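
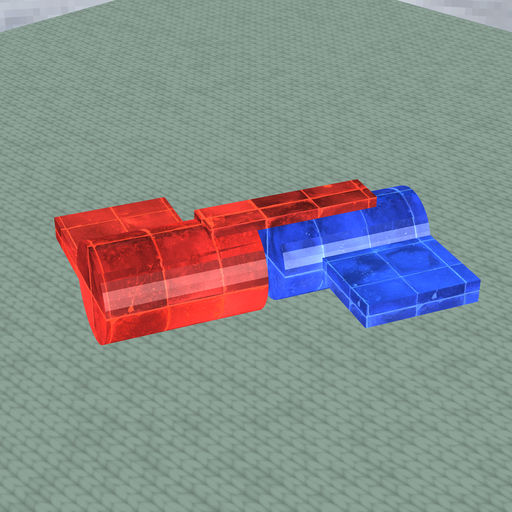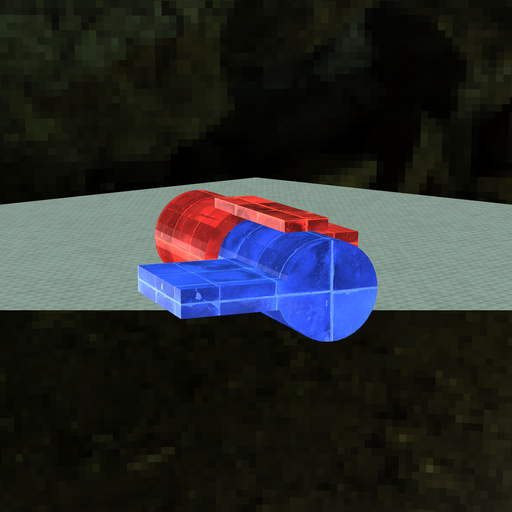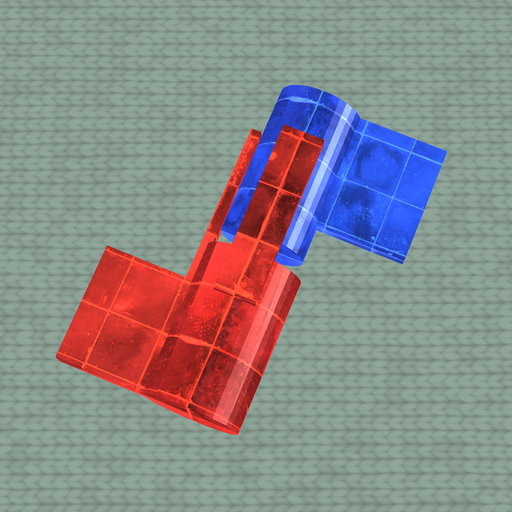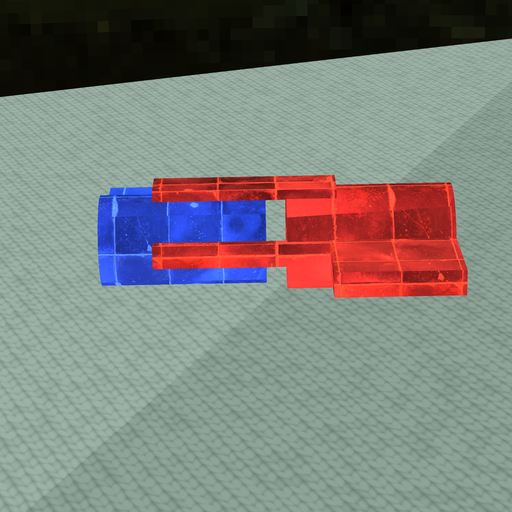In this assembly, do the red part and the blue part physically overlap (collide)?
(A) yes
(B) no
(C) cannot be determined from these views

(B) no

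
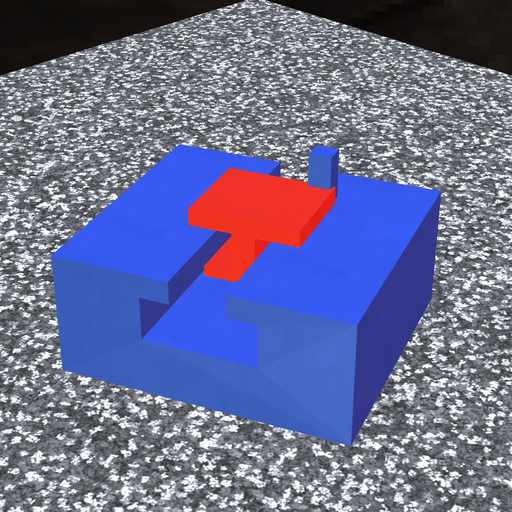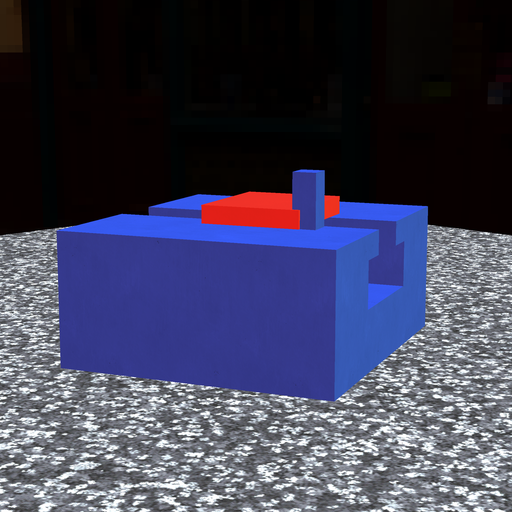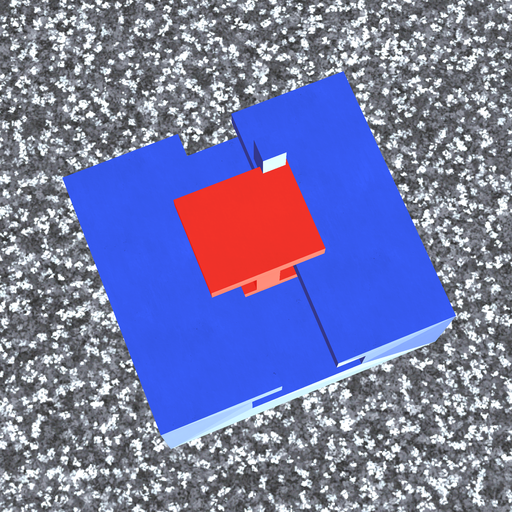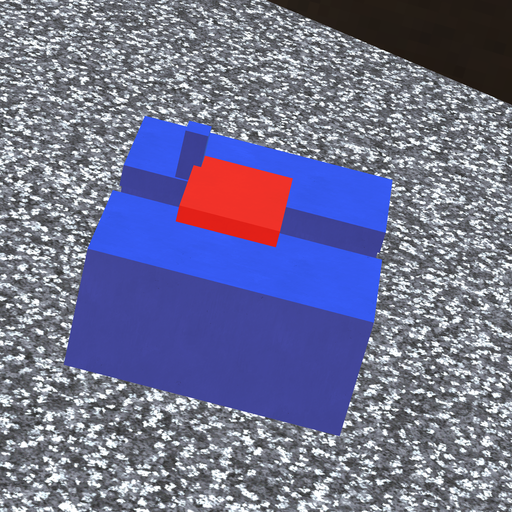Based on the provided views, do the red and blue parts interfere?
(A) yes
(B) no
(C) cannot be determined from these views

(A) yes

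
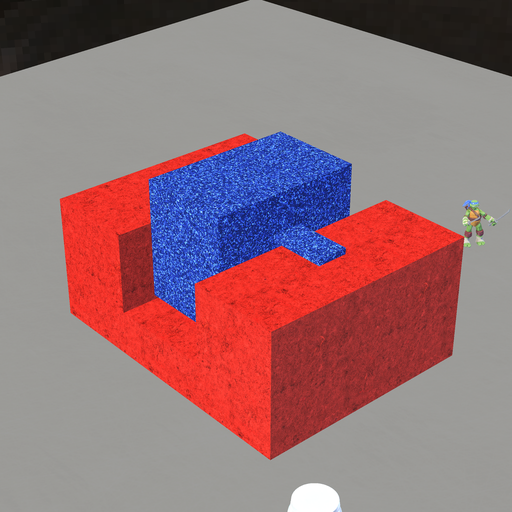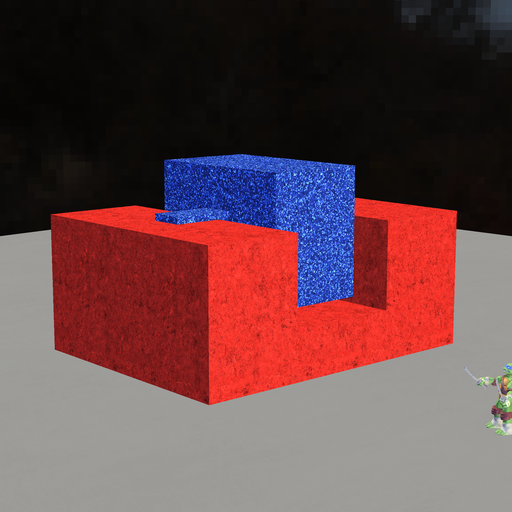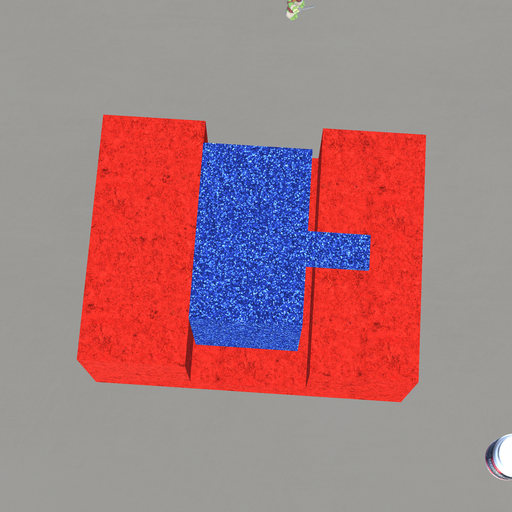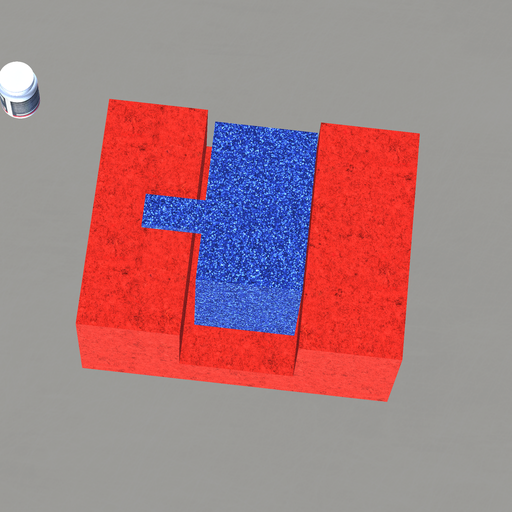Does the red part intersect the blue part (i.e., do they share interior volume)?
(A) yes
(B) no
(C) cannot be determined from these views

(B) no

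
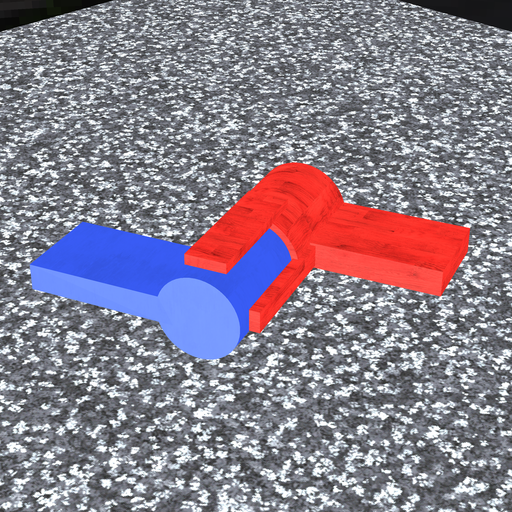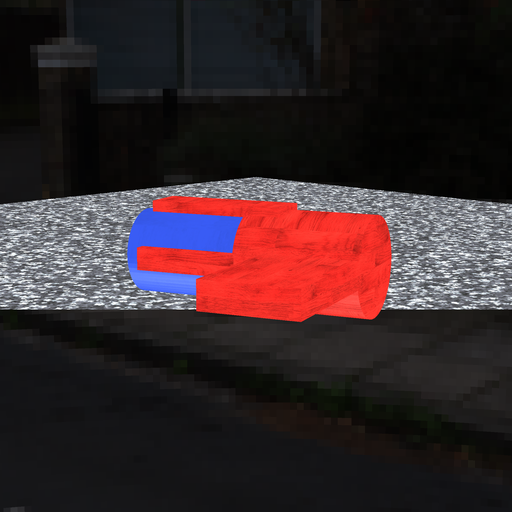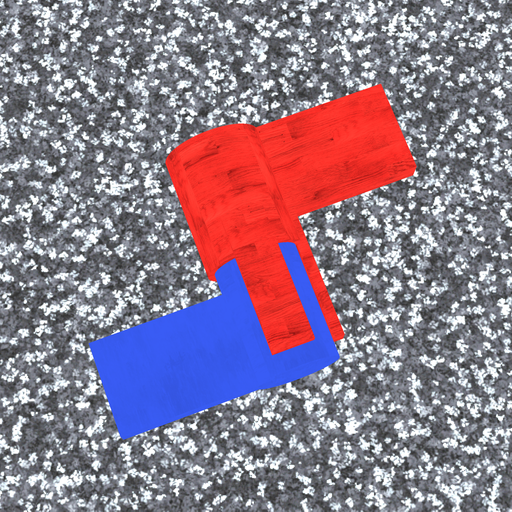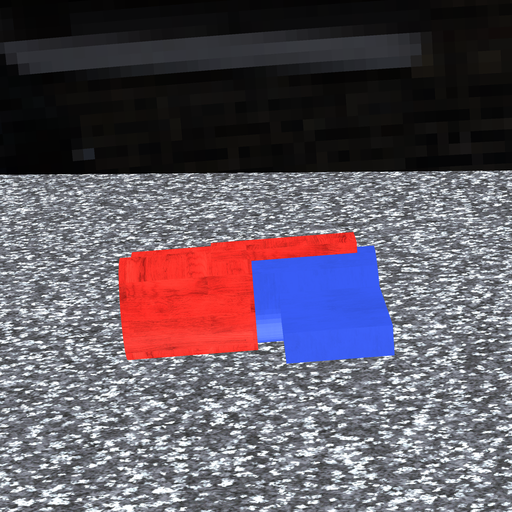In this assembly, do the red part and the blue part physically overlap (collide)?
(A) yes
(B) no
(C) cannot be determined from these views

(A) yes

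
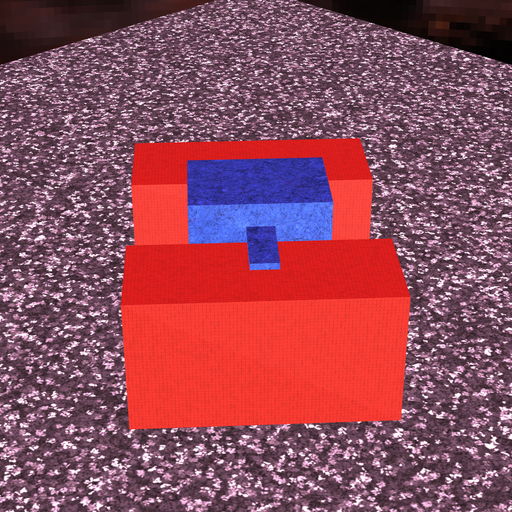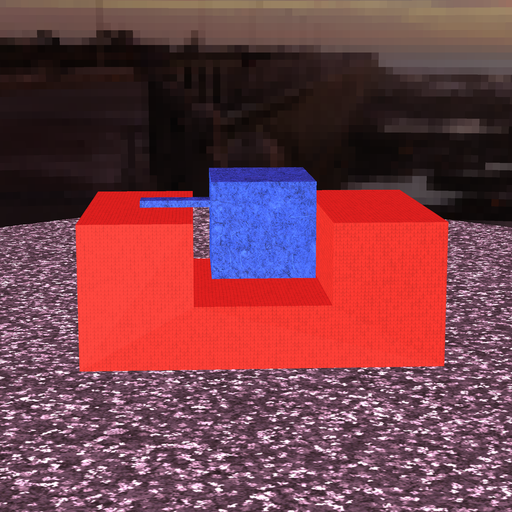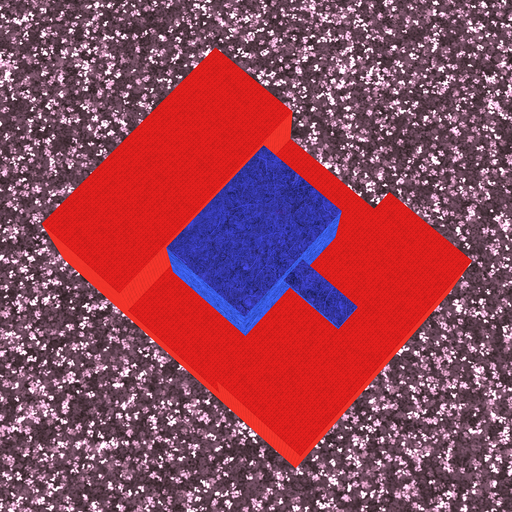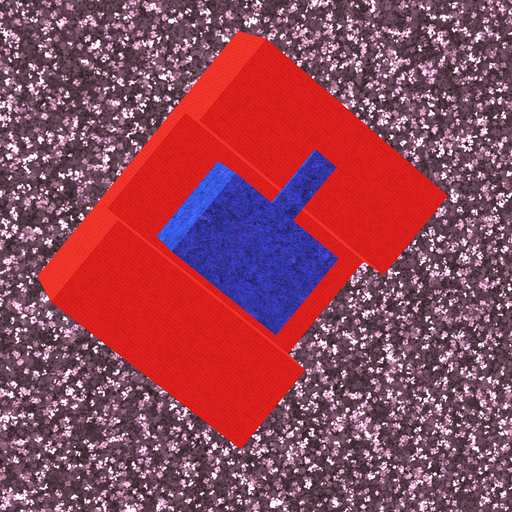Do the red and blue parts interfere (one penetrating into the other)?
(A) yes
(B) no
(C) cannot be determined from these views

(B) no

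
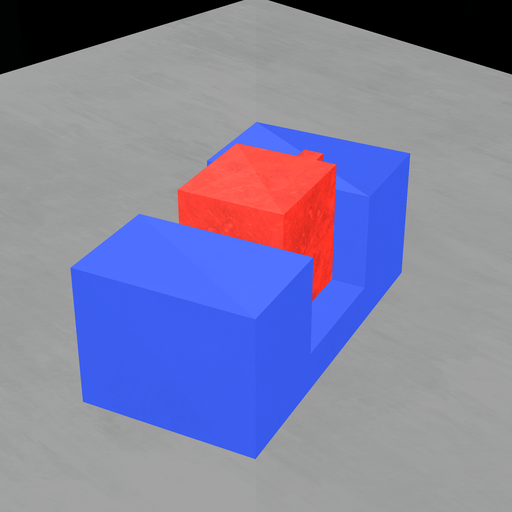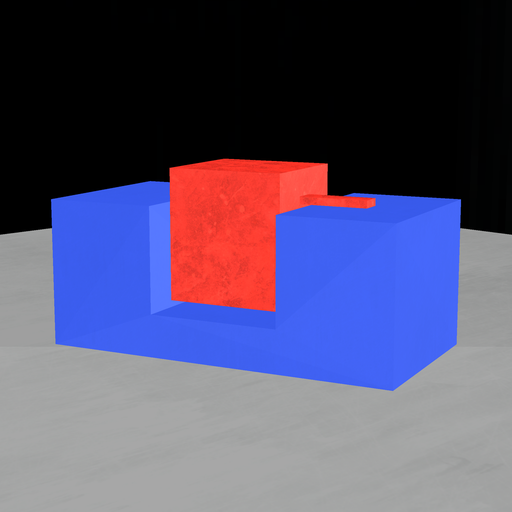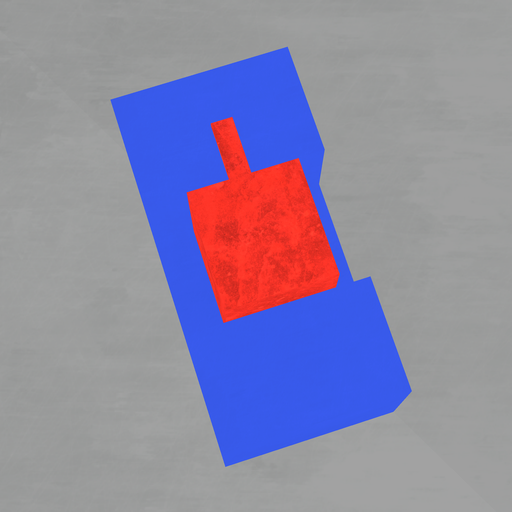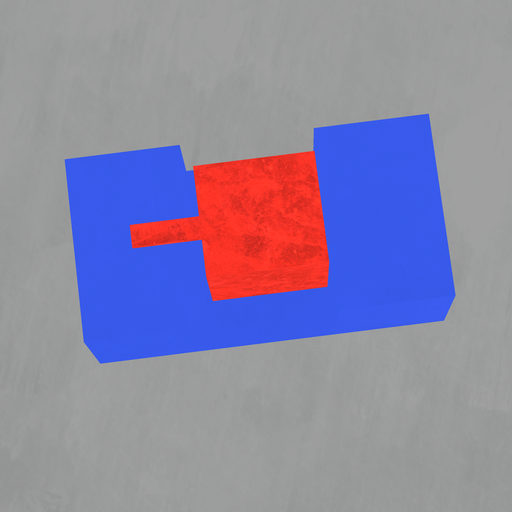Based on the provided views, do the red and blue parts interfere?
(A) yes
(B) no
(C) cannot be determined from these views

(B) no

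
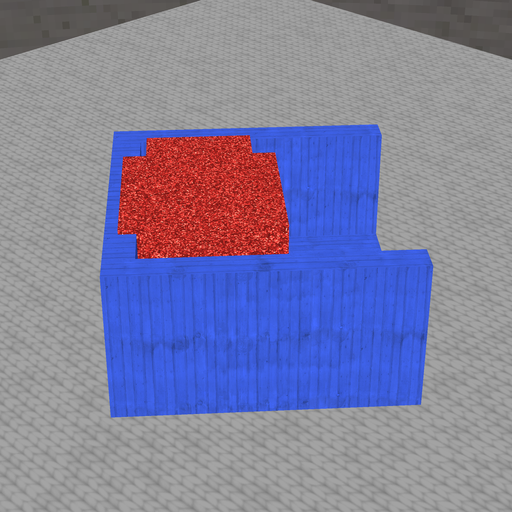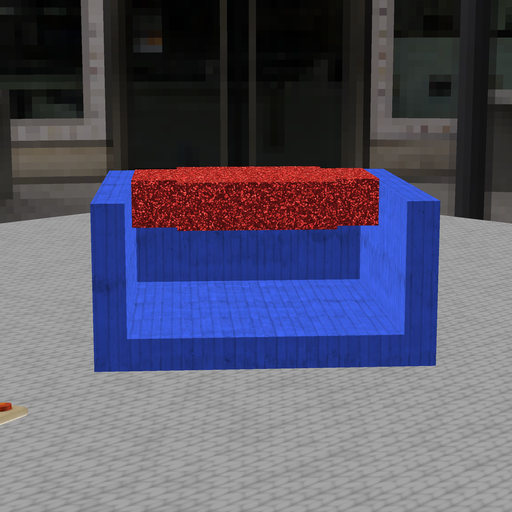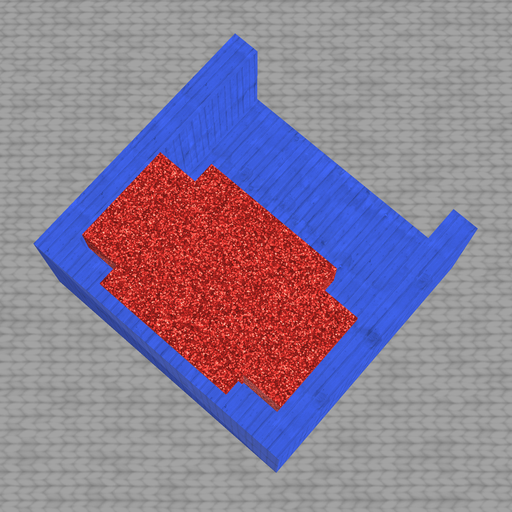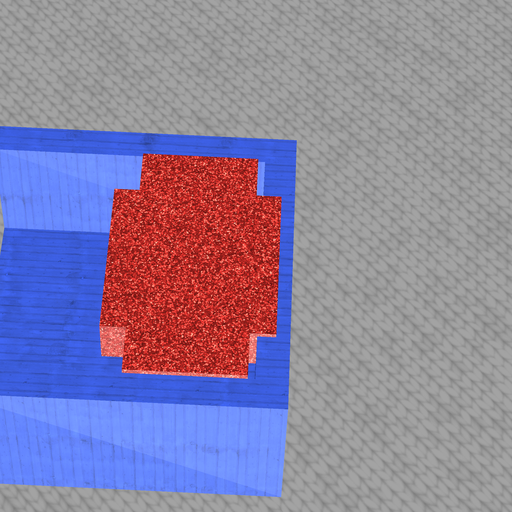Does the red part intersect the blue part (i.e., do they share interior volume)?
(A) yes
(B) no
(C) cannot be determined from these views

(A) yes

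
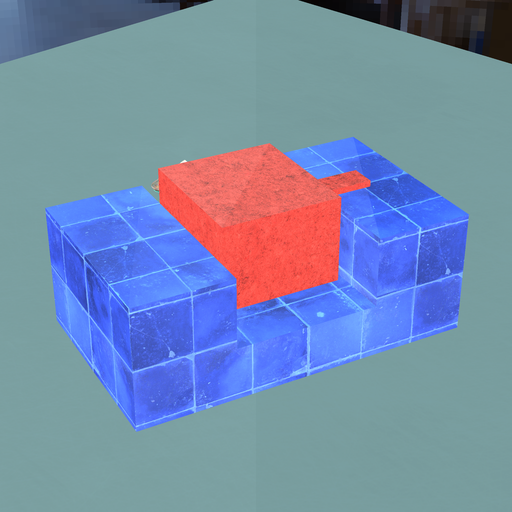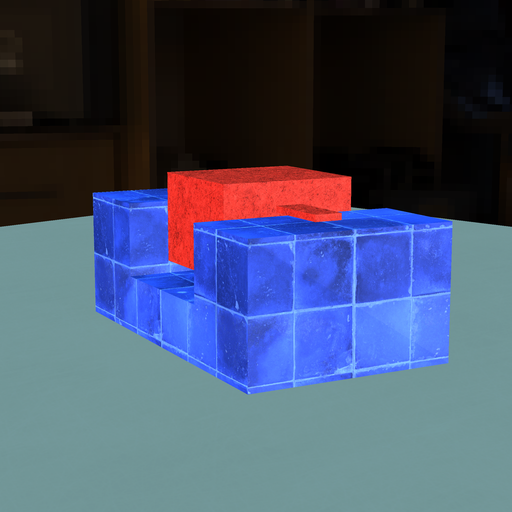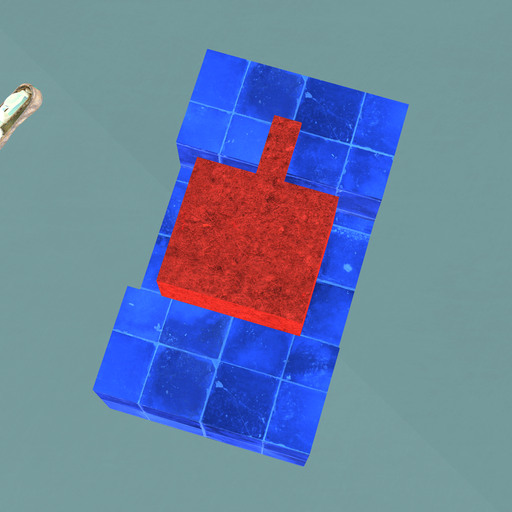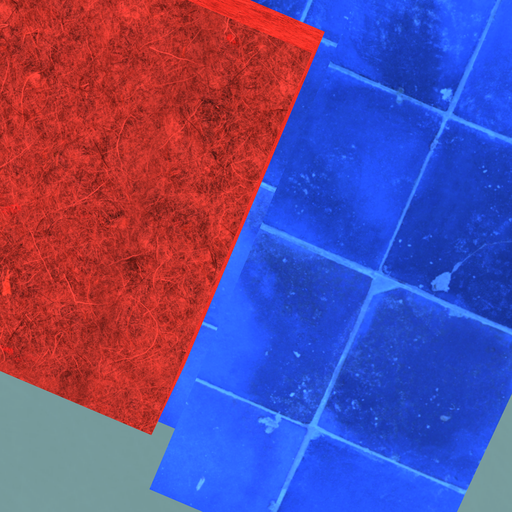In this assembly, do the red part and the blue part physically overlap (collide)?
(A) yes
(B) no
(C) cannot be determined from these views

(B) no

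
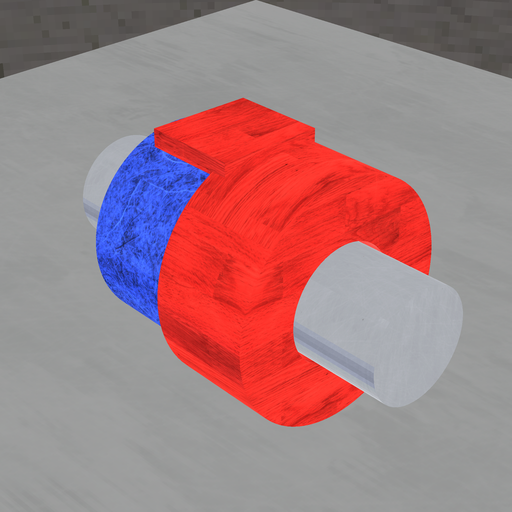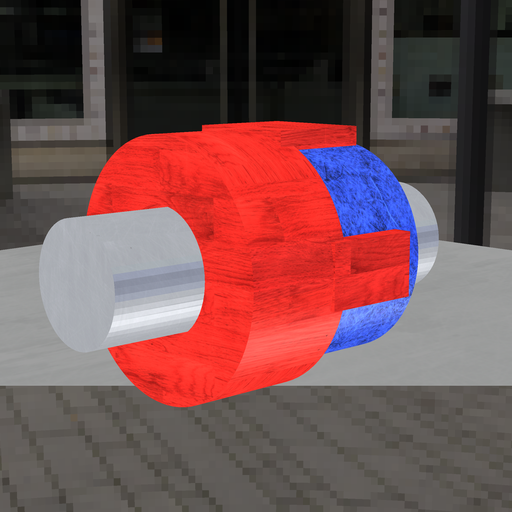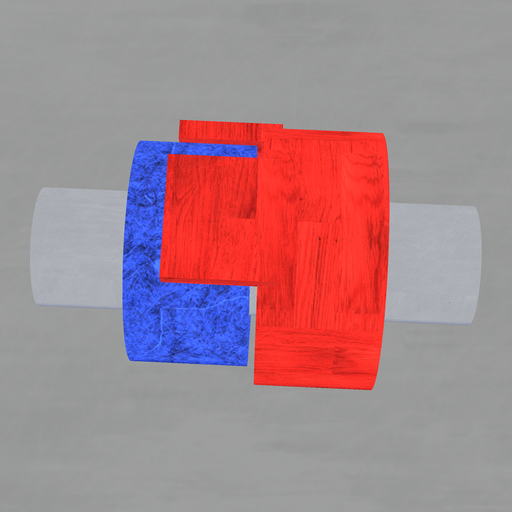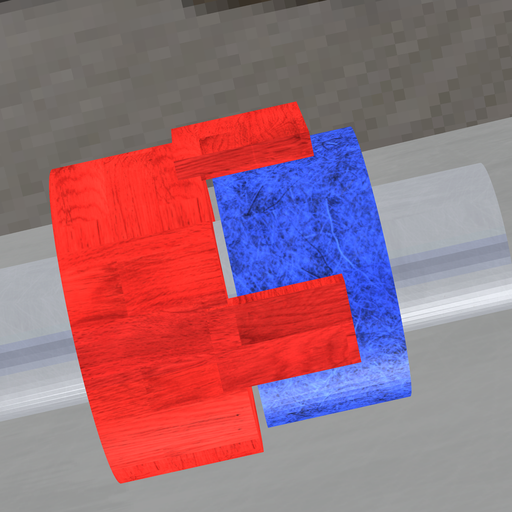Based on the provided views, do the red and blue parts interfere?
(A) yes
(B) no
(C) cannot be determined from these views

(B) no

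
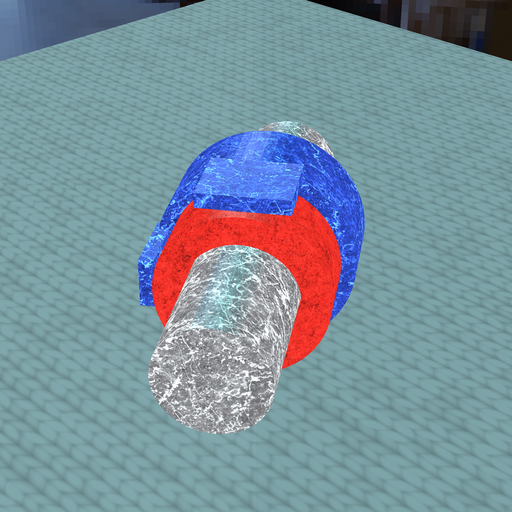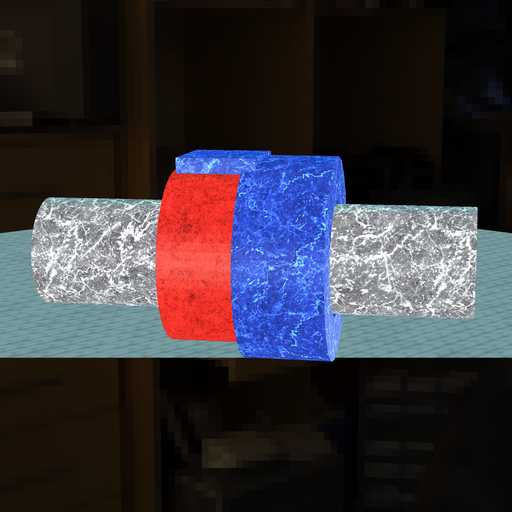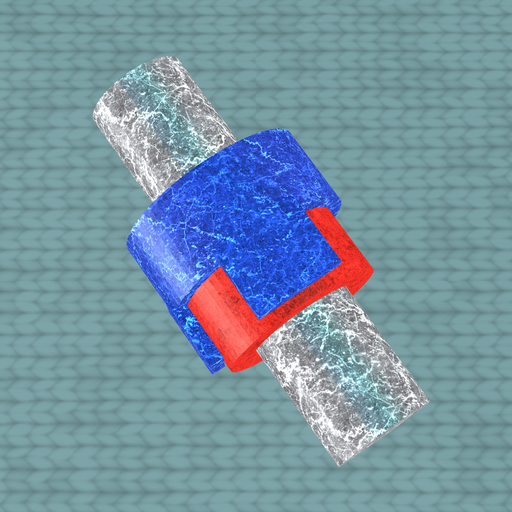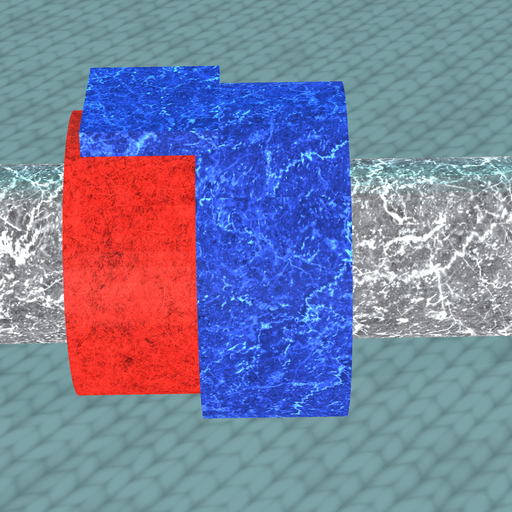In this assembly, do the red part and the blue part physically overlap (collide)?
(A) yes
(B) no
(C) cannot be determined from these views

(A) yes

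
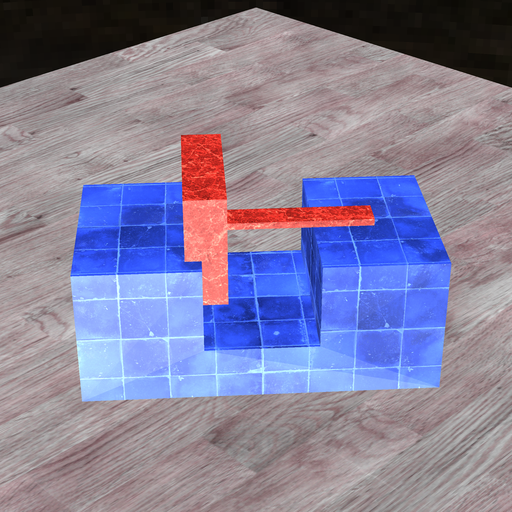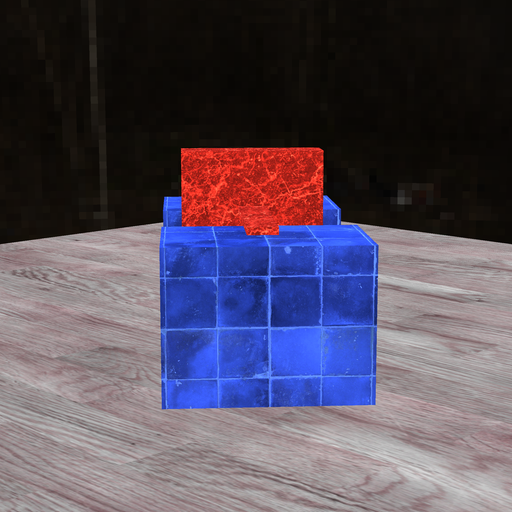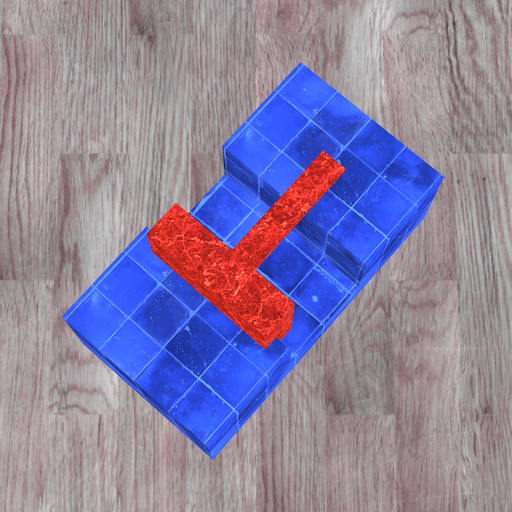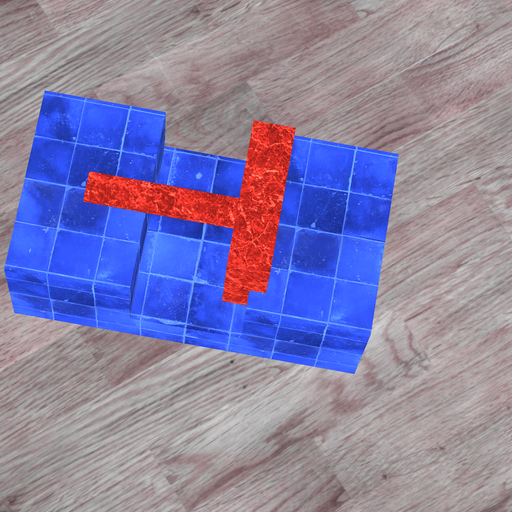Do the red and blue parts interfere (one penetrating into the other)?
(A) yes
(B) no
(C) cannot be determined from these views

(A) yes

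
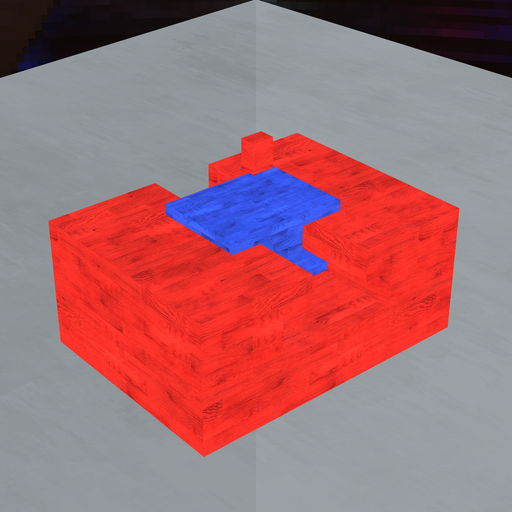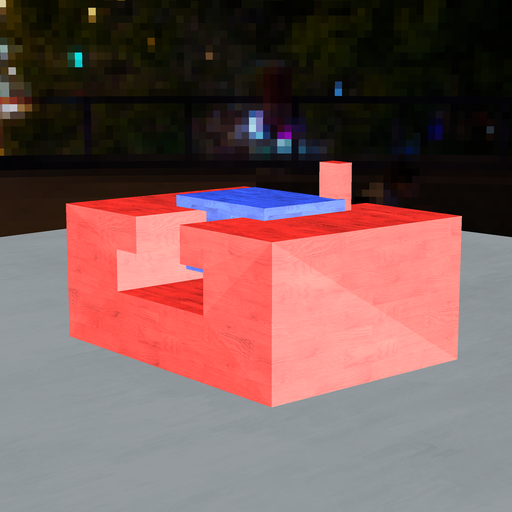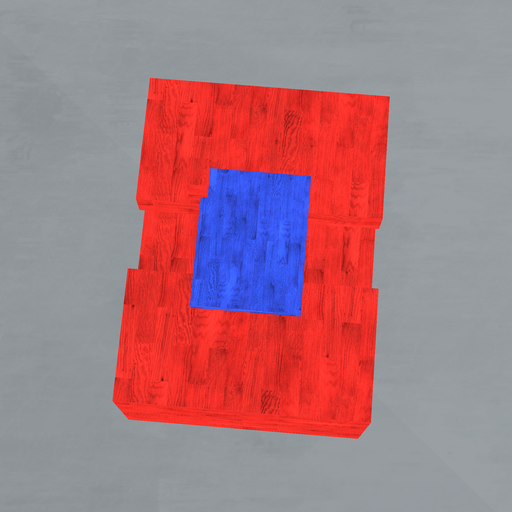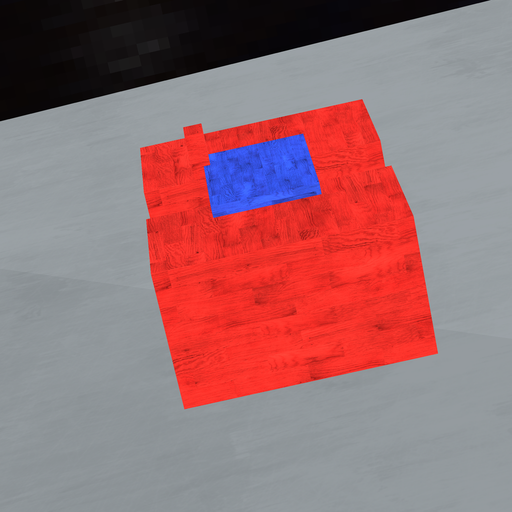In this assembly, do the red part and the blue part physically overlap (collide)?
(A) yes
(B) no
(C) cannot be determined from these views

(A) yes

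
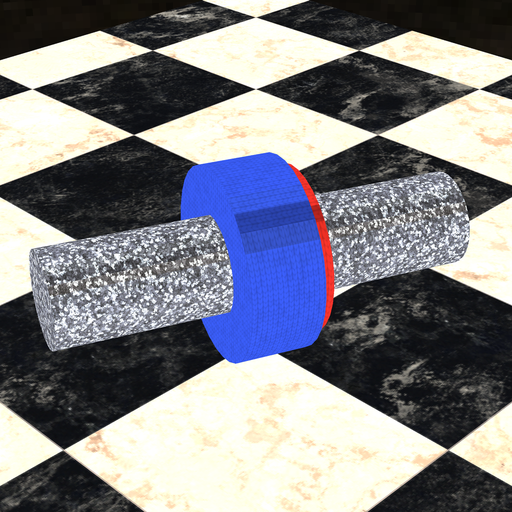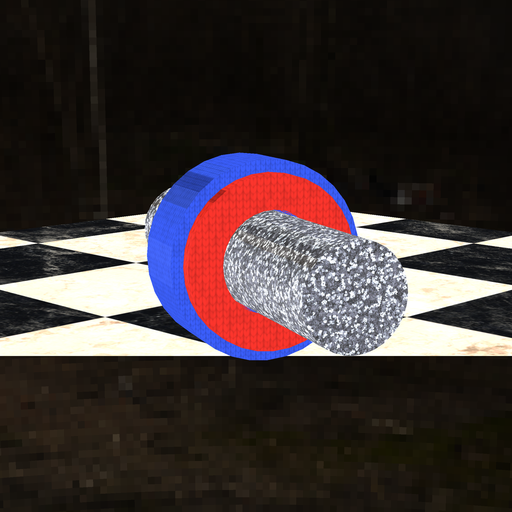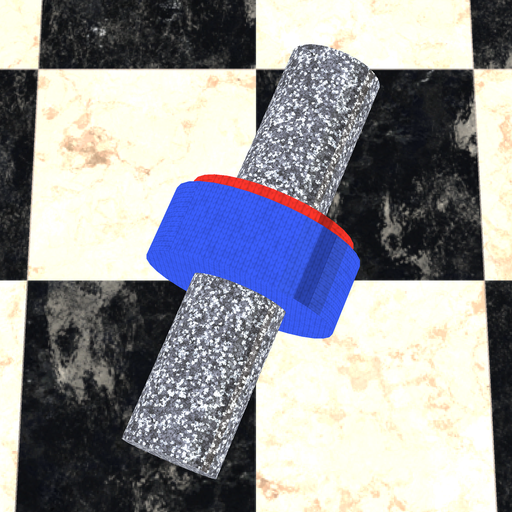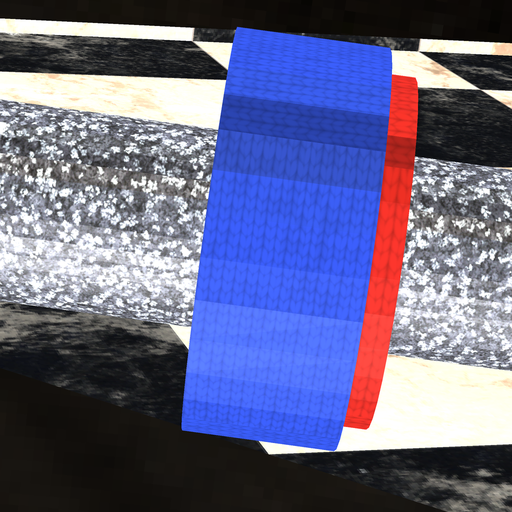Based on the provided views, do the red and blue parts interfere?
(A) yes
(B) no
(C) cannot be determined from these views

(A) yes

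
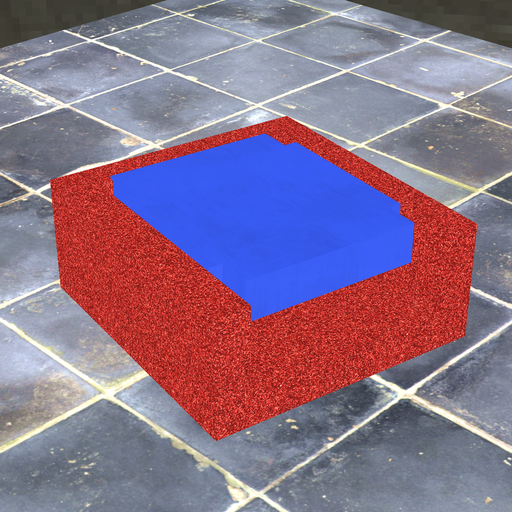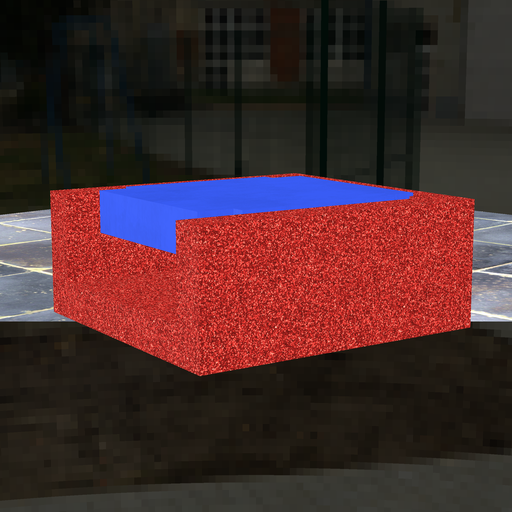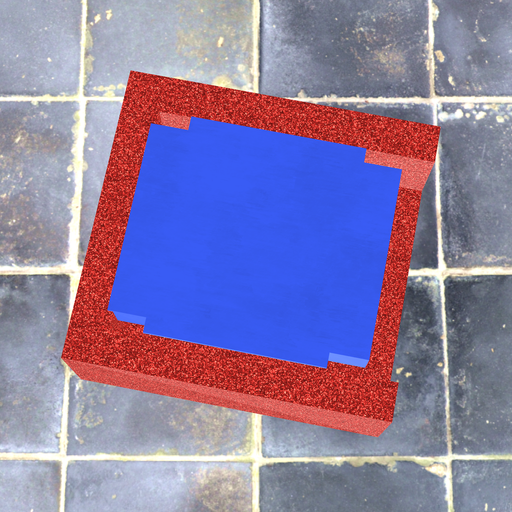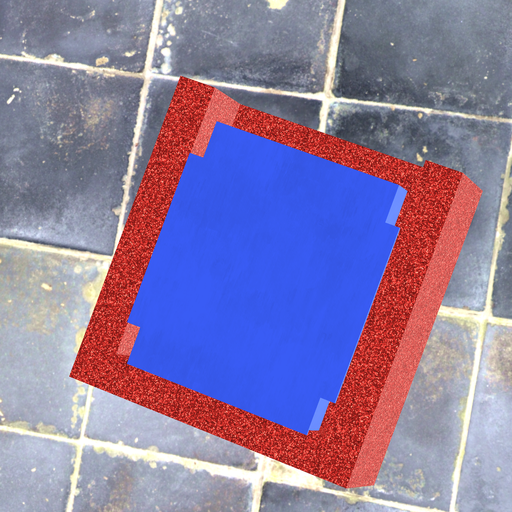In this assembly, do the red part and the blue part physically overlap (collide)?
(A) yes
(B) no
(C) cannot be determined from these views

(A) yes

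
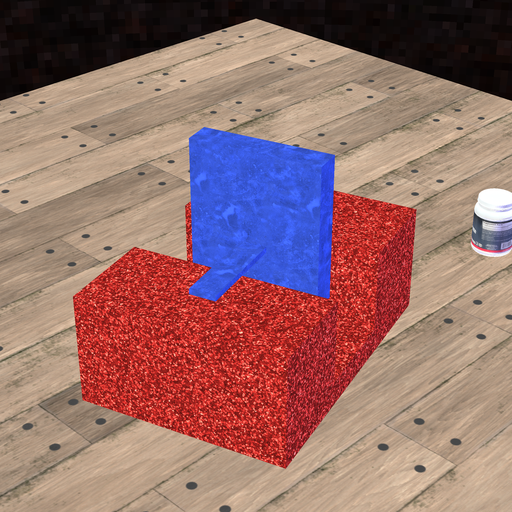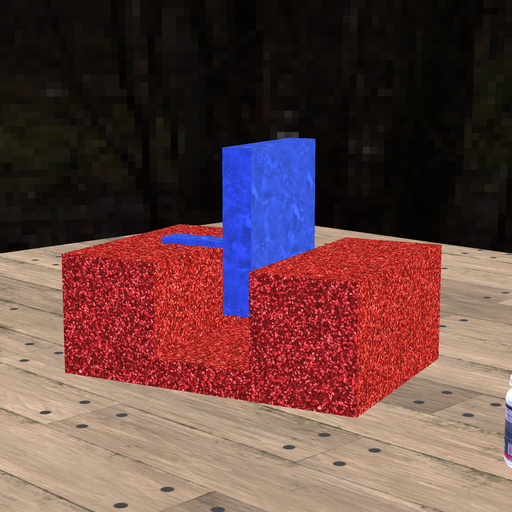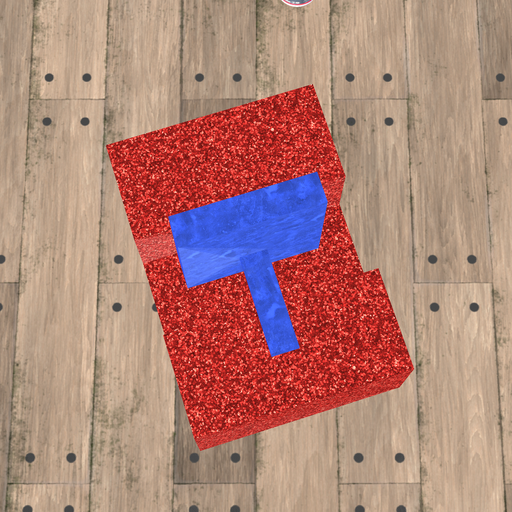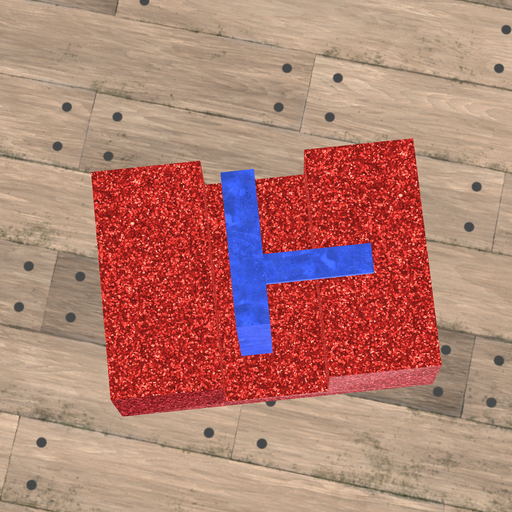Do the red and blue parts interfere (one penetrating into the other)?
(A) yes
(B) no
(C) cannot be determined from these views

(B) no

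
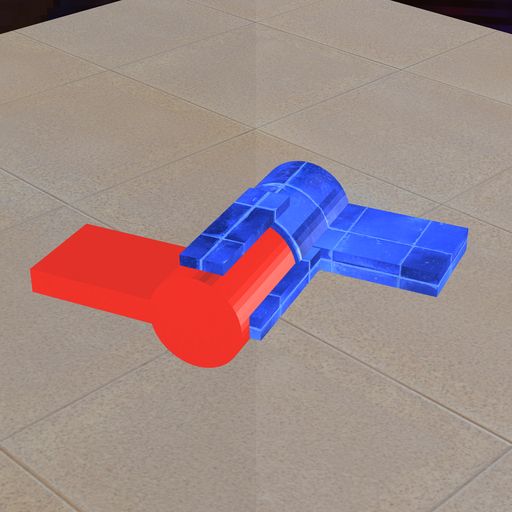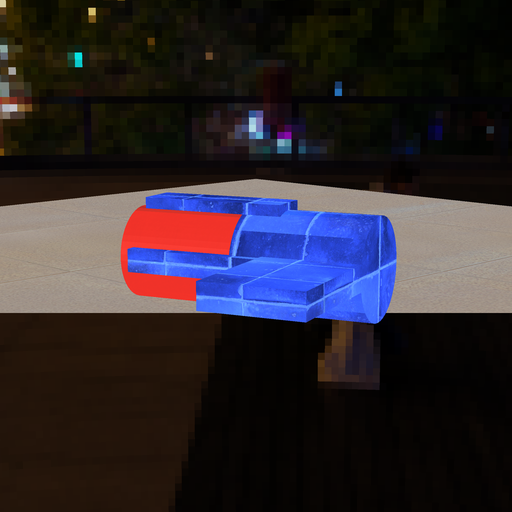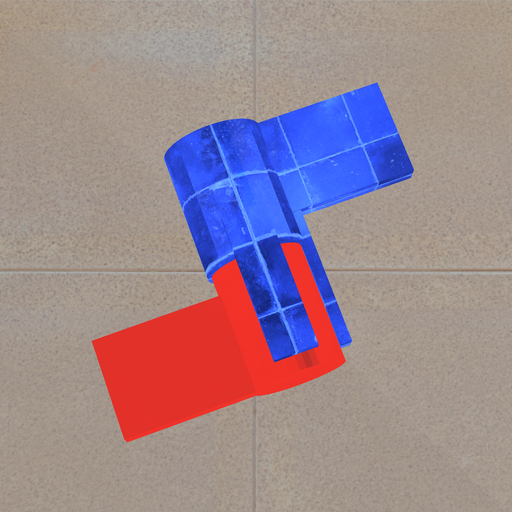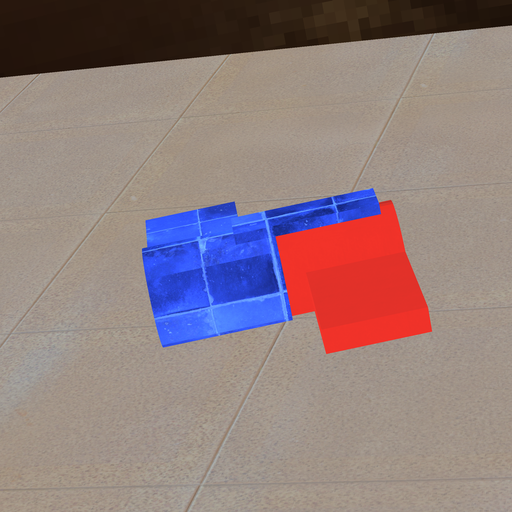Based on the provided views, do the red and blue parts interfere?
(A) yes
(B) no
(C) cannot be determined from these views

(A) yes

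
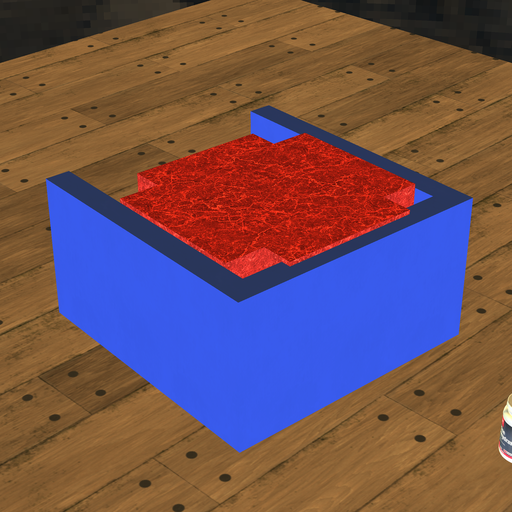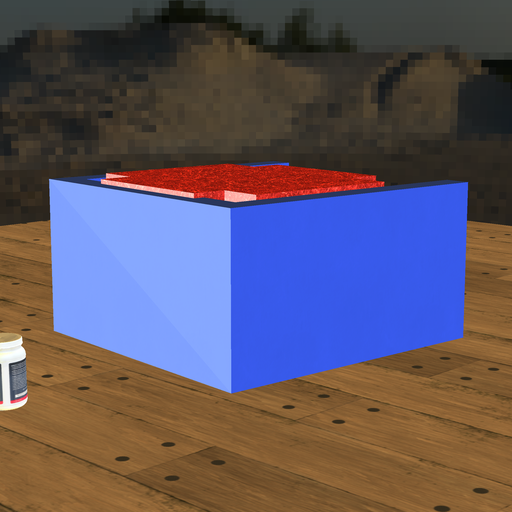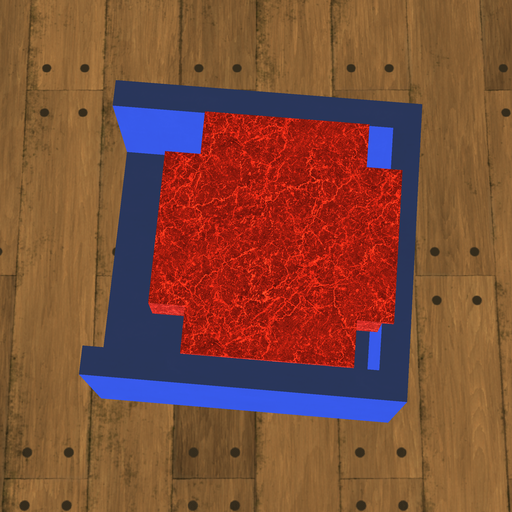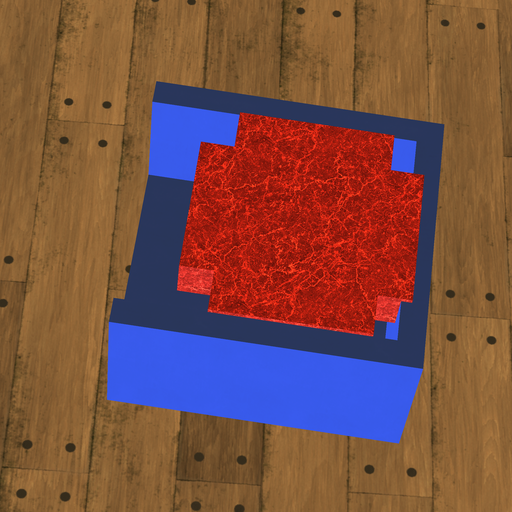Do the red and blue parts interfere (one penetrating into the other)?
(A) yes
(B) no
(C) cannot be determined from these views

(A) yes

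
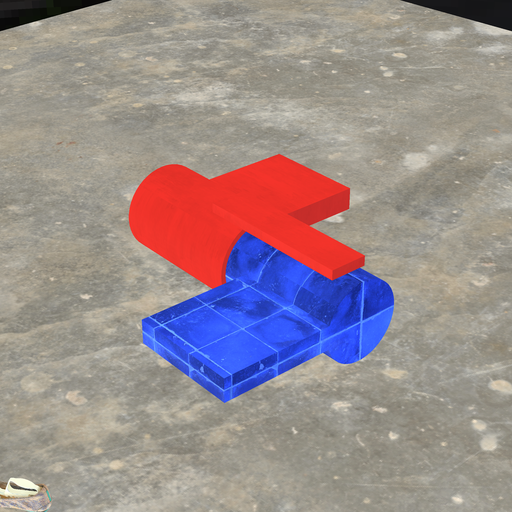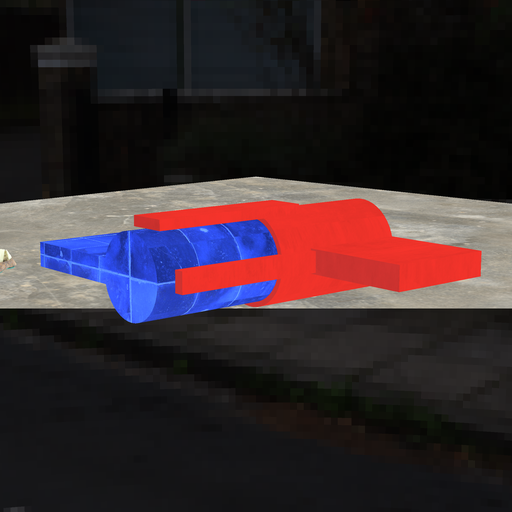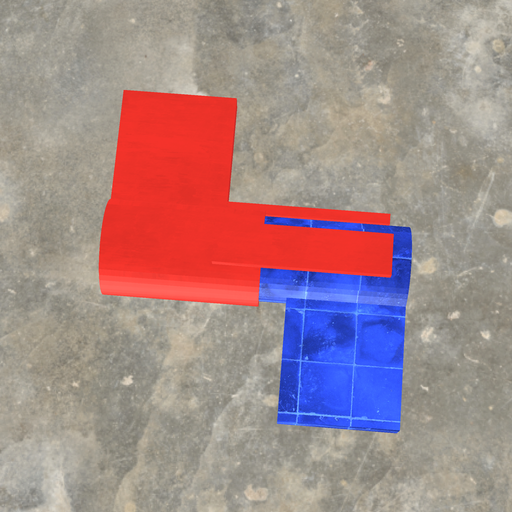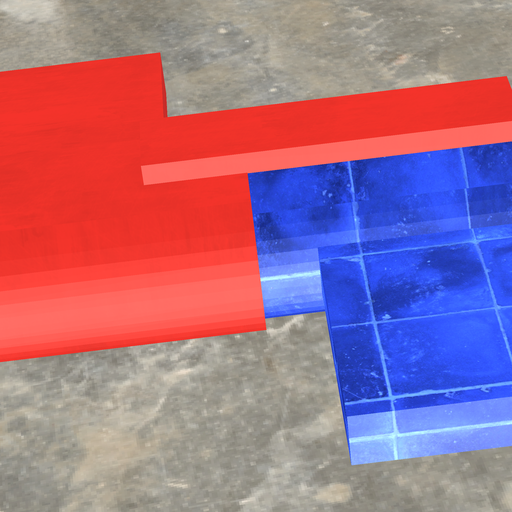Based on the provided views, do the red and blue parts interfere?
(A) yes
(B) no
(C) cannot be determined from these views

(A) yes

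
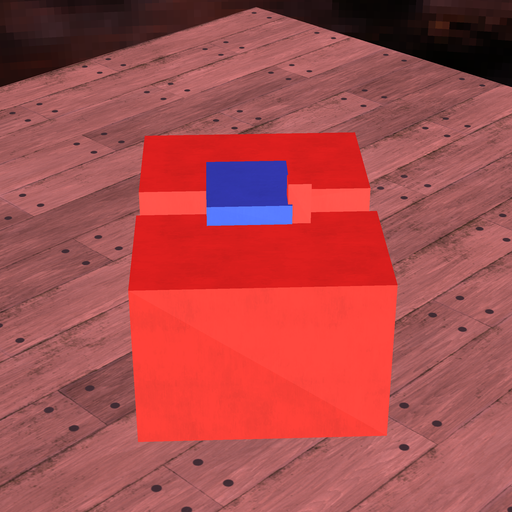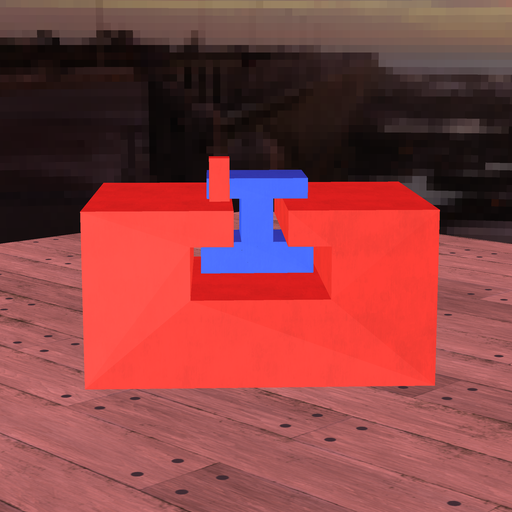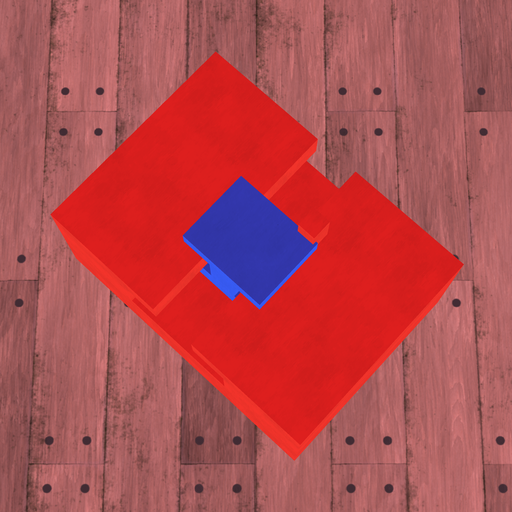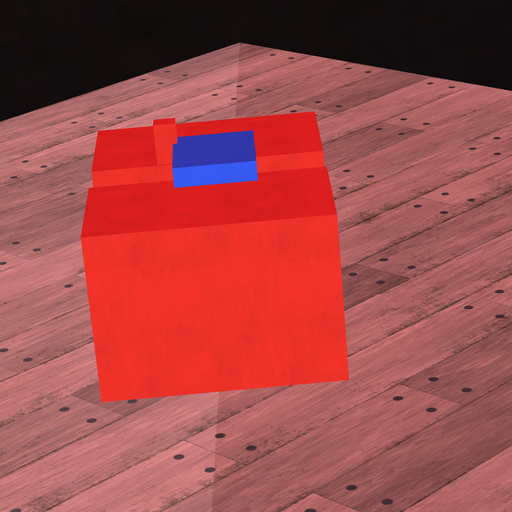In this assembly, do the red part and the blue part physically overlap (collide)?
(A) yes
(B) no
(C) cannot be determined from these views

(A) yes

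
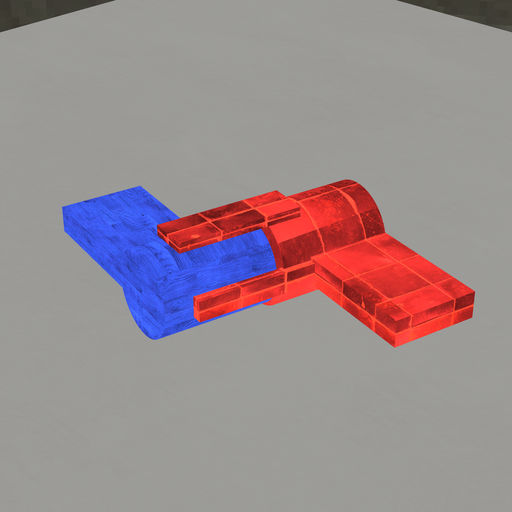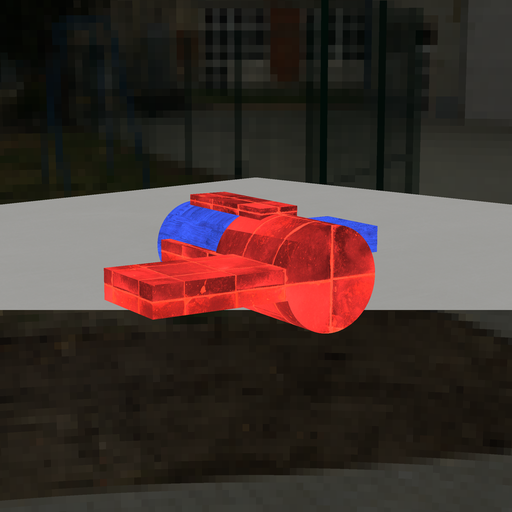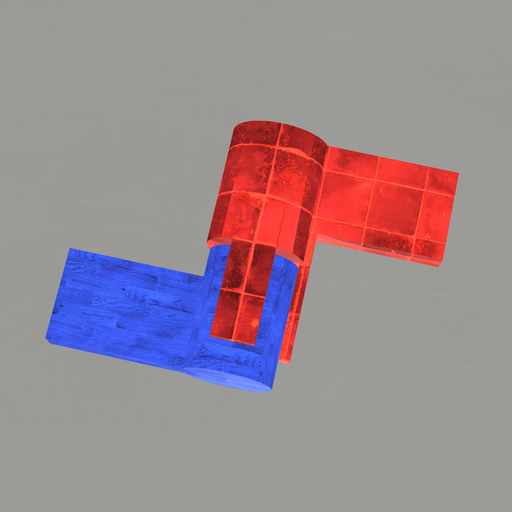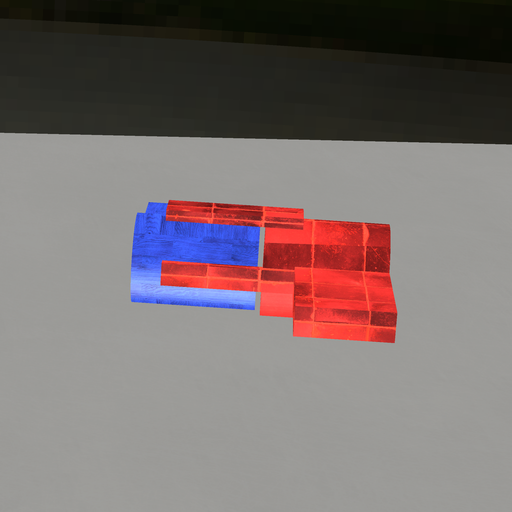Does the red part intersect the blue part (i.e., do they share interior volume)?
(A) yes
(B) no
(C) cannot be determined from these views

(B) no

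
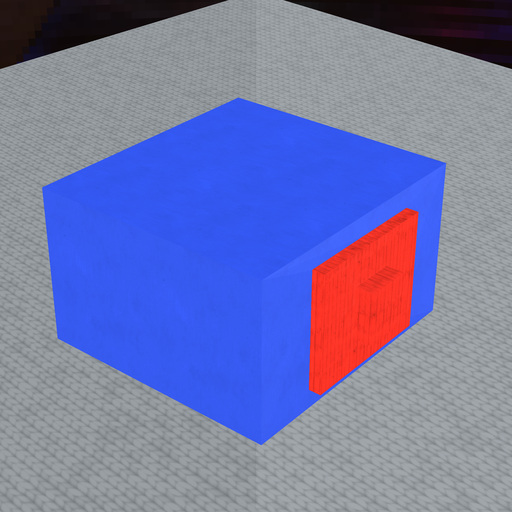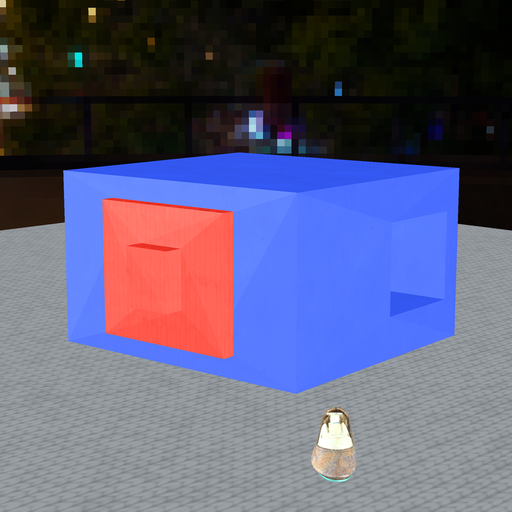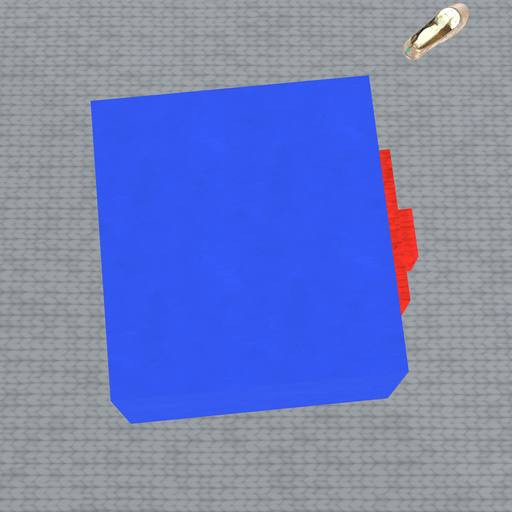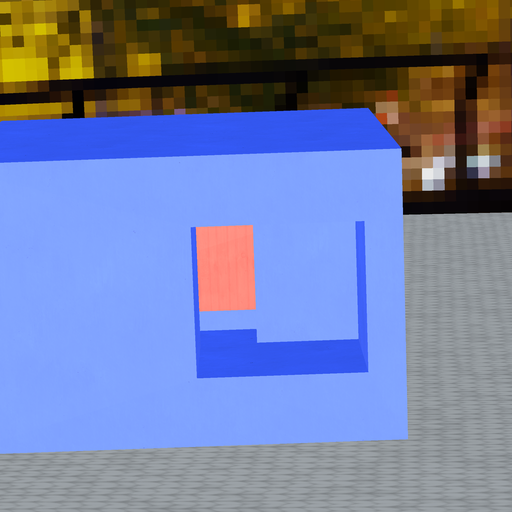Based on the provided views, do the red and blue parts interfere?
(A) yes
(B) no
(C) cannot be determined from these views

(A) yes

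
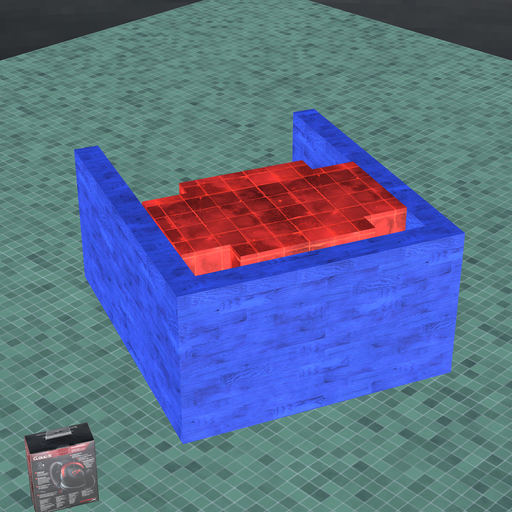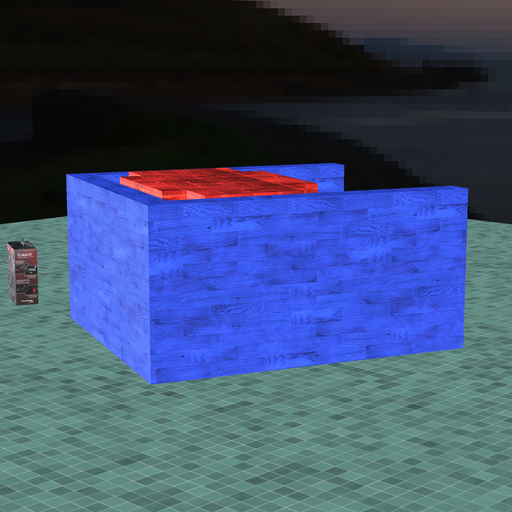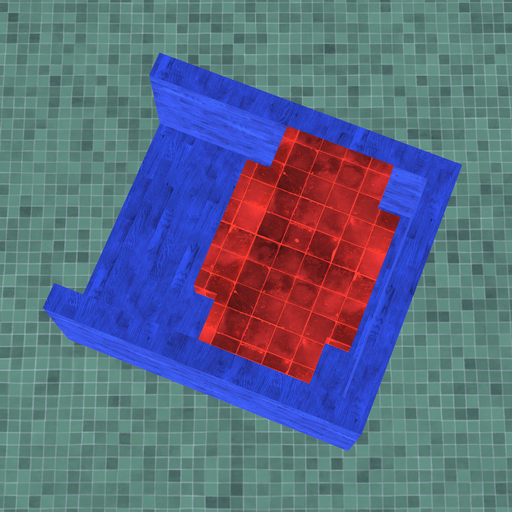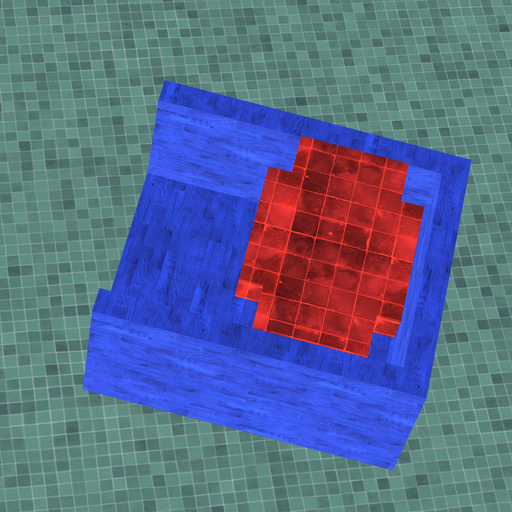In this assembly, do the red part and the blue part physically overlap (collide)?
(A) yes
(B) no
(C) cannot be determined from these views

(B) no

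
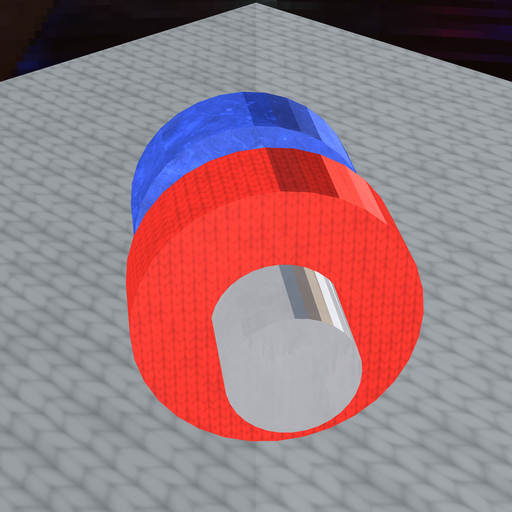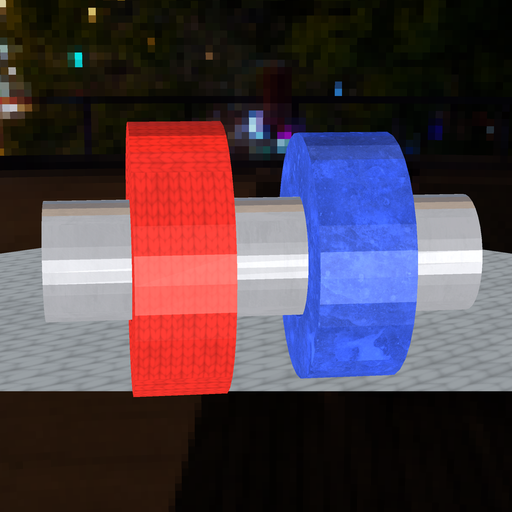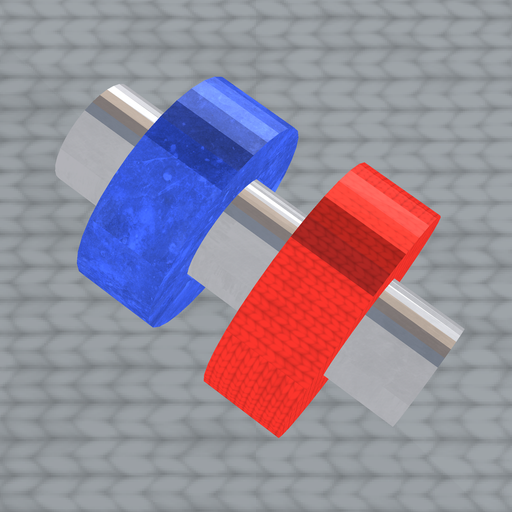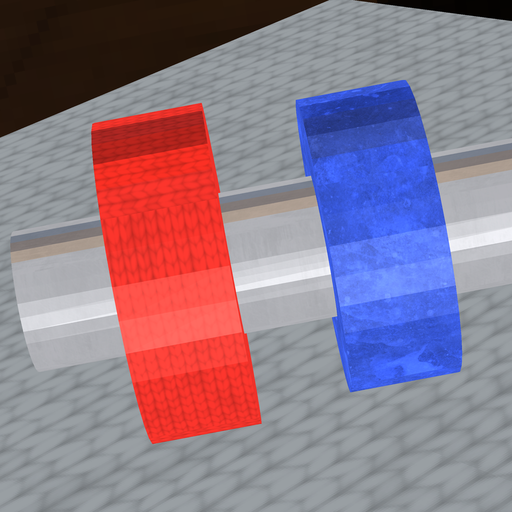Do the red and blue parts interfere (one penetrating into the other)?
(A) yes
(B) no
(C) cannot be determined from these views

(B) no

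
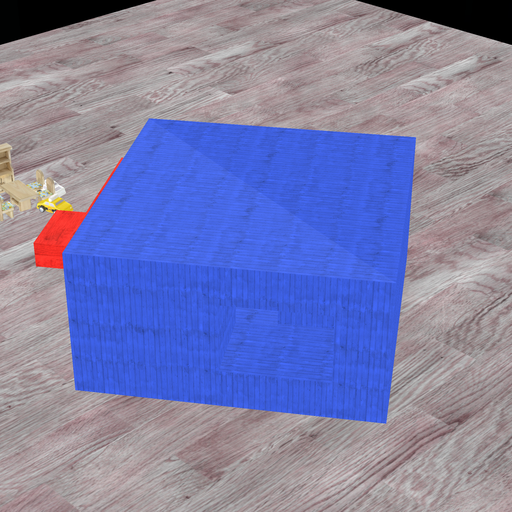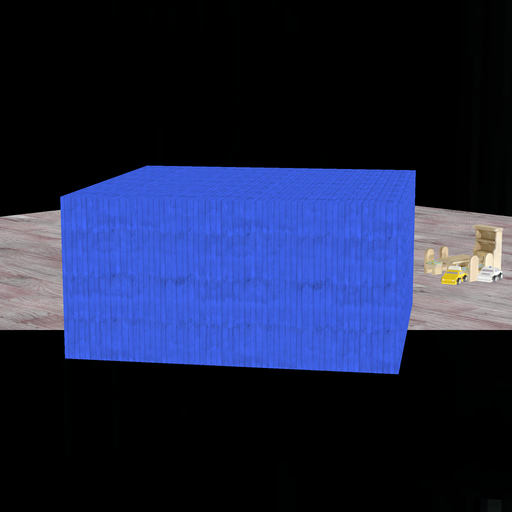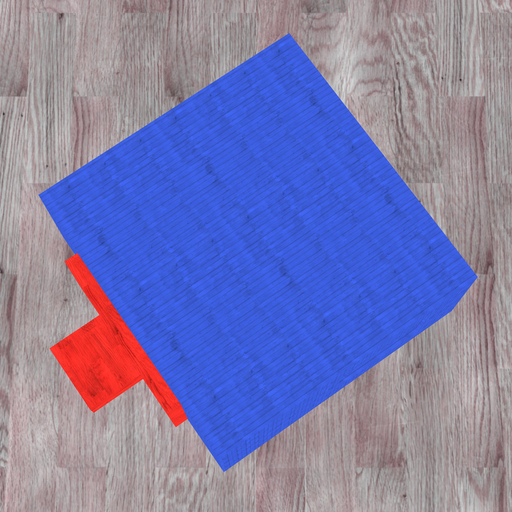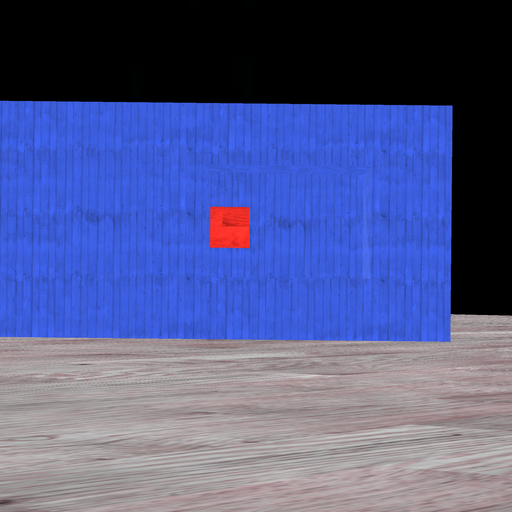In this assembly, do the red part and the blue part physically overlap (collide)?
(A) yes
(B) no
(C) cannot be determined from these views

(B) no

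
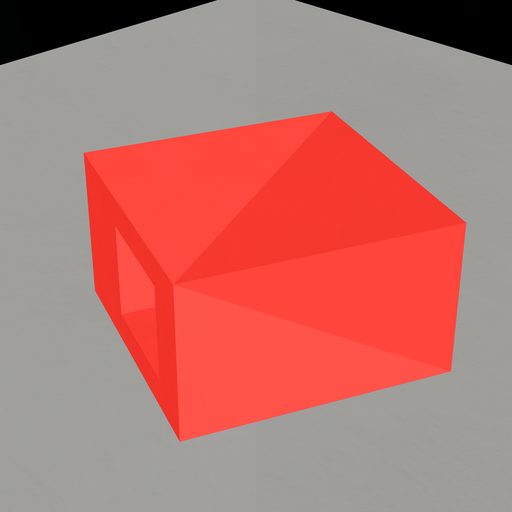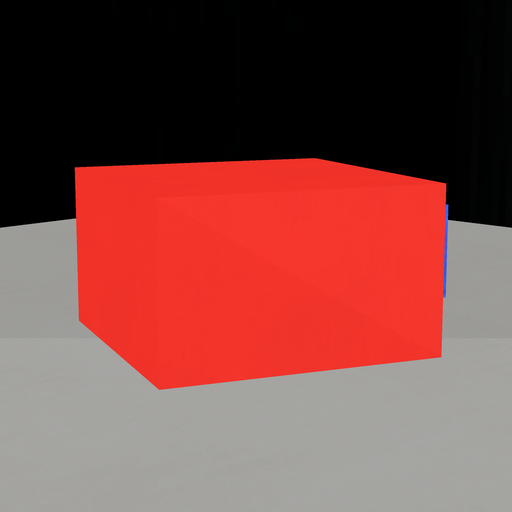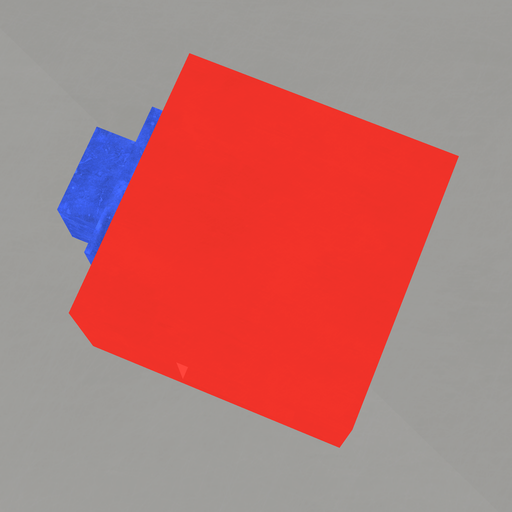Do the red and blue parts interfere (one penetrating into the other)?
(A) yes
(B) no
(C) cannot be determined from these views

(C) cannot be determined from these views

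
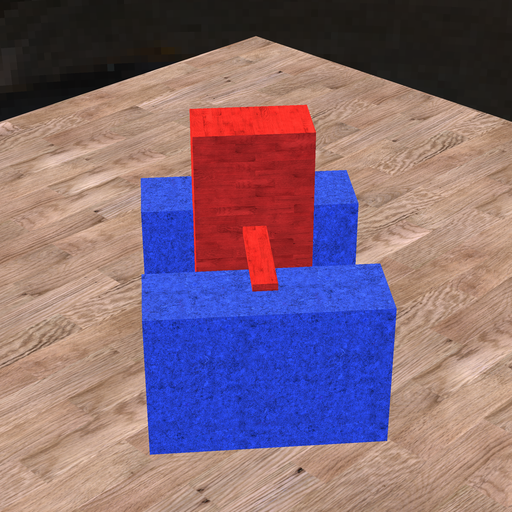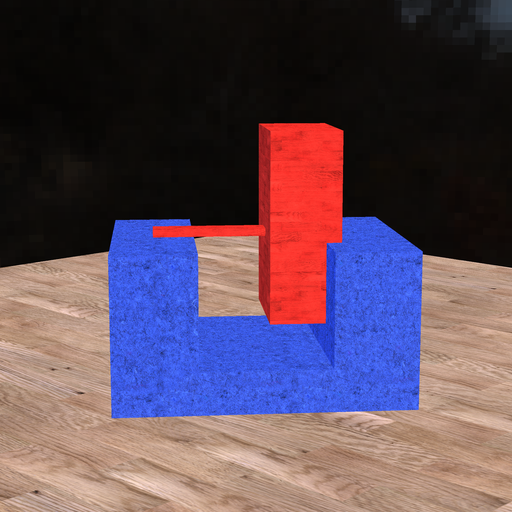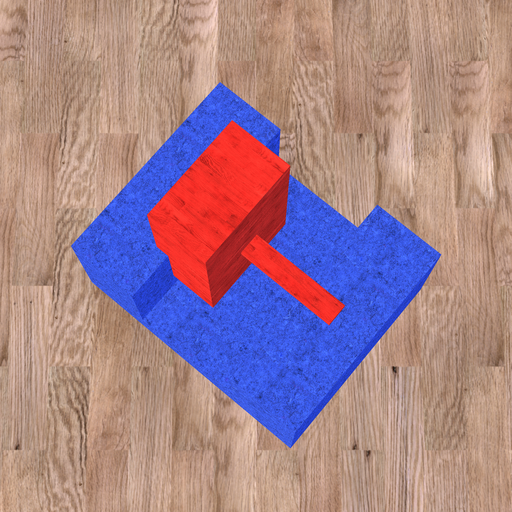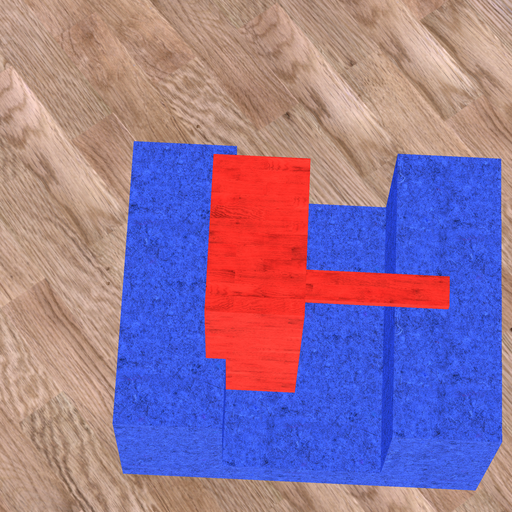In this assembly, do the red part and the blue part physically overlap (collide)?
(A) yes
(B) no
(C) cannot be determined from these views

(A) yes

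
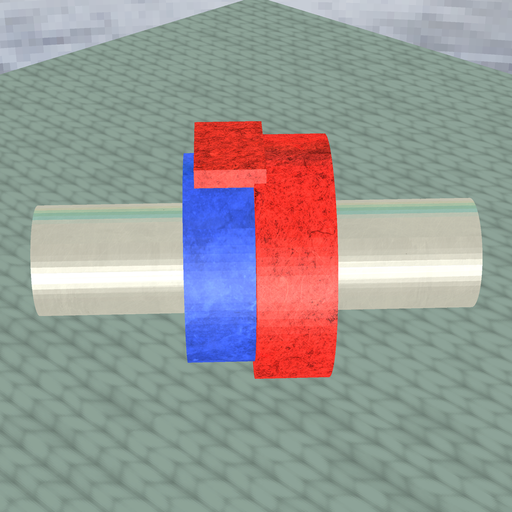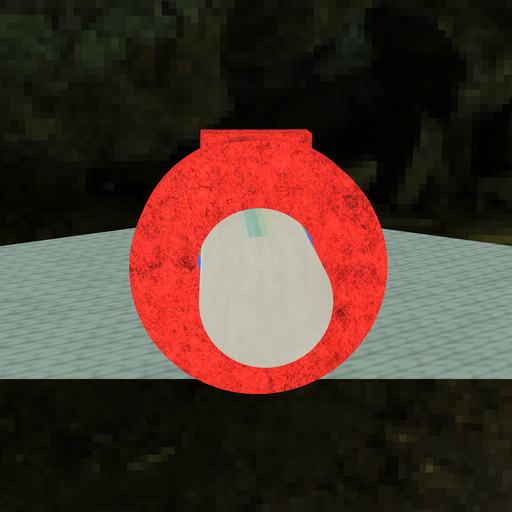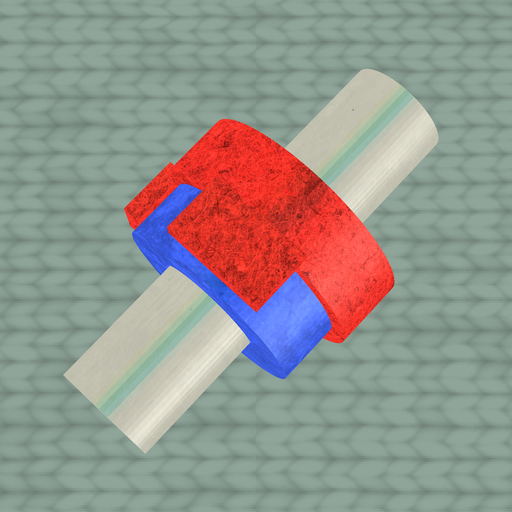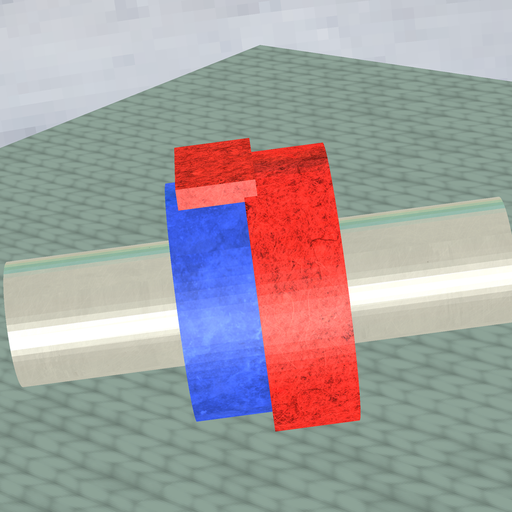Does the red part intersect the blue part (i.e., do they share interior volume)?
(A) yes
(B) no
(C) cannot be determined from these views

(A) yes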